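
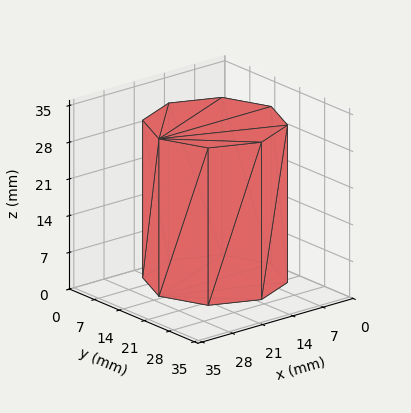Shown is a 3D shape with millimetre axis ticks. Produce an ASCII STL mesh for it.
Reading the render: the shape is a regular 8-sided prism (a cylinder approximated with 8 flat sides), circumscribed radius ≈ 13 mm, height ≈ 30 mm (dimensions read to the nearest mm from the axis ticks). For the STL, each face is triangulated and given an outward normal.

solid part
  facet normal 0.0000 0.0000 -1.0000
    outer loop
      vertex 13.000 26.000 0.000
      vertex 22.192 22.192 0.000
      vertex 26.000 13.000 0.000
    endloop
  endfacet
  facet normal 0.0000 0.0000 -1.0000
    outer loop
      vertex 3.808 22.192 0.000
      vertex 13.000 26.000 0.000
      vertex 26.000 13.000 0.000
    endloop
  endfacet
  facet normal 0.0000 0.0000 -1.0000
    outer loop
      vertex 0.000 13.000 0.000
      vertex 3.808 22.192 0.000
      vertex 26.000 13.000 0.000
    endloop
  endfacet
  facet normal 0.0000 0.0000 -1.0000
    outer loop
      vertex 3.808 3.808 0.000
      vertex 0.000 13.000 0.000
      vertex 26.000 13.000 0.000
    endloop
  endfacet
  facet normal 0.0000 0.0000 -1.0000
    outer loop
      vertex 13.000 0.000 0.000
      vertex 3.808 3.808 0.000
      vertex 26.000 13.000 0.000
    endloop
  endfacet
  facet normal 0.0000 0.0000 -1.0000
    outer loop
      vertex 22.192 3.808 0.000
      vertex 13.000 0.000 0.000
      vertex 26.000 13.000 0.000
    endloop
  endfacet
  facet normal 0.0000 0.0000 1.0000
    outer loop
      vertex 26.000 13.000 30.000
      vertex 22.192 22.192 30.000
      vertex 13.000 26.000 30.000
    endloop
  endfacet
  facet normal 0.0000 0.0000 1.0000
    outer loop
      vertex 26.000 13.000 30.000
      vertex 13.000 26.000 30.000
      vertex 3.808 22.192 30.000
    endloop
  endfacet
  facet normal 0.0000 0.0000 1.0000
    outer loop
      vertex 26.000 13.000 30.000
      vertex 3.808 22.192 30.000
      vertex 0.000 13.000 30.000
    endloop
  endfacet
  facet normal 0.0000 0.0000 1.0000
    outer loop
      vertex 26.000 13.000 30.000
      vertex 0.000 13.000 30.000
      vertex 3.808 3.808 30.000
    endloop
  endfacet
  facet normal 0.0000 0.0000 1.0000
    outer loop
      vertex 26.000 13.000 30.000
      vertex 3.808 3.808 30.000
      vertex 13.000 0.000 30.000
    endloop
  endfacet
  facet normal 0.0000 0.0000 1.0000
    outer loop
      vertex 26.000 13.000 30.000
      vertex 13.000 0.000 30.000
      vertex 22.192 3.808 30.000
    endloop
  endfacet
  facet normal 0.9239 0.3827 0.0000
    outer loop
      vertex 26.000 13.000 0.000
      vertex 22.192 22.192 0.000
      vertex 22.192 22.192 30.000
    endloop
  endfacet
  facet normal 0.9239 0.3827 0.0000
    outer loop
      vertex 26.000 13.000 0.000
      vertex 22.192 22.192 30.000
      vertex 26.000 13.000 30.000
    endloop
  endfacet
  facet normal 0.3827 0.9239 0.0000
    outer loop
      vertex 22.192 22.192 0.000
      vertex 13.000 26.000 0.000
      vertex 13.000 26.000 30.000
    endloop
  endfacet
  facet normal 0.3827 0.9239 0.0000
    outer loop
      vertex 22.192 22.192 0.000
      vertex 13.000 26.000 30.000
      vertex 22.192 22.192 30.000
    endloop
  endfacet
  facet normal -0.3827 0.9239 0.0000
    outer loop
      vertex 13.000 26.000 0.000
      vertex 3.808 22.192 0.000
      vertex 3.808 22.192 30.000
    endloop
  endfacet
  facet normal -0.3827 0.9239 0.0000
    outer loop
      vertex 13.000 26.000 0.000
      vertex 3.808 22.192 30.000
      vertex 13.000 26.000 30.000
    endloop
  endfacet
  facet normal -0.9239 0.3827 0.0000
    outer loop
      vertex 3.808 22.192 0.000
      vertex 0.000 13.000 0.000
      vertex 0.000 13.000 30.000
    endloop
  endfacet
  facet normal -0.9239 0.3827 0.0000
    outer loop
      vertex 3.808 22.192 0.000
      vertex 0.000 13.000 30.000
      vertex 3.808 22.192 30.000
    endloop
  endfacet
  facet normal -0.9239 -0.3827 0.0000
    outer loop
      vertex 0.000 13.000 0.000
      vertex 3.808 3.808 0.000
      vertex 3.808 3.808 30.000
    endloop
  endfacet
  facet normal -0.9239 -0.3827 0.0000
    outer loop
      vertex 0.000 13.000 0.000
      vertex 3.808 3.808 30.000
      vertex 0.000 13.000 30.000
    endloop
  endfacet
  facet normal -0.3827 -0.9239 0.0000
    outer loop
      vertex 3.808 3.808 0.000
      vertex 13.000 0.000 0.000
      vertex 13.000 0.000 30.000
    endloop
  endfacet
  facet normal -0.3827 -0.9239 0.0000
    outer loop
      vertex 3.808 3.808 0.000
      vertex 13.000 0.000 30.000
      vertex 3.808 3.808 30.000
    endloop
  endfacet
  facet normal 0.3827 -0.9239 0.0000
    outer loop
      vertex 13.000 0.000 0.000
      vertex 22.192 3.808 0.000
      vertex 22.192 3.808 30.000
    endloop
  endfacet
  facet normal 0.3827 -0.9239 0.0000
    outer loop
      vertex 13.000 0.000 0.000
      vertex 22.192 3.808 30.000
      vertex 13.000 0.000 30.000
    endloop
  endfacet
  facet normal 0.9239 -0.3827 0.0000
    outer loop
      vertex 22.192 3.808 0.000
      vertex 26.000 13.000 0.000
      vertex 26.000 13.000 30.000
    endloop
  endfacet
  facet normal 0.9239 -0.3827 0.0000
    outer loop
      vertex 22.192 3.808 0.000
      vertex 26.000 13.000 30.000
      vertex 22.192 3.808 30.000
    endloop
  endfacet
endsolid part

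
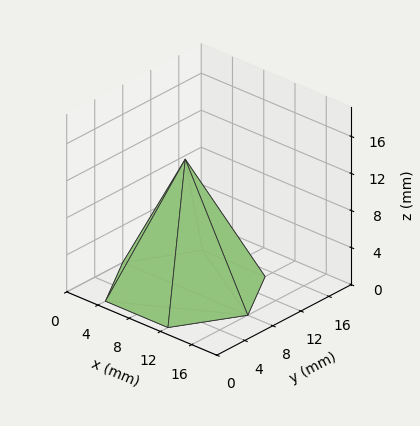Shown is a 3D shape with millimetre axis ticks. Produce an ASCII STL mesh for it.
Reading the render: the shape is a regular 6-sided pyramid, base circumscribed radius ≈ 8 mm, apex at z ≈ 14 mm (dimensions read to the nearest mm from the axis ticks). For the STL, each face is triangulated and given an outward normal.

solid part
  facet normal 0.0000 0.0000 -1.0000
    outer loop
      vertex 4.00 14.93 0.00
      vertex 12.00 14.93 0.00
      vertex 16.00 8.00 0.00
    endloop
  endfacet
  facet normal 0.0000 0.0000 -1.0000
    outer loop
      vertex 0.00 8.00 0.00
      vertex 4.00 14.93 0.00
      vertex 16.00 8.00 0.00
    endloop
  endfacet
  facet normal 0.0000 0.0000 -1.0000
    outer loop
      vertex 4.00 1.07 0.00
      vertex 0.00 8.00 0.00
      vertex 16.00 8.00 0.00
    endloop
  endfacet
  facet normal 0.0000 0.0000 -1.0000
    outer loop
      vertex 12.00 1.07 0.00
      vertex 4.00 1.07 0.00
      vertex 16.00 8.00 0.00
    endloop
  endfacet
  facet normal 0.7762 0.4480 0.4436
    outer loop
      vertex 16.00 8.00 0.00
      vertex 12.00 14.93 0.00
      vertex 8.00 8.00 14.00
    endloop
  endfacet
  facet normal 0.0000 0.8962 0.4436
    outer loop
      vertex 12.00 14.93 0.00
      vertex 4.00 14.93 0.00
      vertex 8.00 8.00 14.00
    endloop
  endfacet
  facet normal -0.7762 0.4480 0.4436
    outer loop
      vertex 4.00 14.93 0.00
      vertex 0.00 8.00 0.00
      vertex 8.00 8.00 14.00
    endloop
  endfacet
  facet normal -0.7762 -0.4480 0.4436
    outer loop
      vertex 0.00 8.00 0.00
      vertex 4.00 1.07 0.00
      vertex 8.00 8.00 14.00
    endloop
  endfacet
  facet normal 0.0000 -0.8962 0.4436
    outer loop
      vertex 4.00 1.07 0.00
      vertex 12.00 1.07 0.00
      vertex 8.00 8.00 14.00
    endloop
  endfacet
  facet normal 0.7762 -0.4480 0.4436
    outer loop
      vertex 12.00 1.07 0.00
      vertex 16.00 8.00 0.00
      vertex 8.00 8.00 14.00
    endloop
  endfacet
endsolid part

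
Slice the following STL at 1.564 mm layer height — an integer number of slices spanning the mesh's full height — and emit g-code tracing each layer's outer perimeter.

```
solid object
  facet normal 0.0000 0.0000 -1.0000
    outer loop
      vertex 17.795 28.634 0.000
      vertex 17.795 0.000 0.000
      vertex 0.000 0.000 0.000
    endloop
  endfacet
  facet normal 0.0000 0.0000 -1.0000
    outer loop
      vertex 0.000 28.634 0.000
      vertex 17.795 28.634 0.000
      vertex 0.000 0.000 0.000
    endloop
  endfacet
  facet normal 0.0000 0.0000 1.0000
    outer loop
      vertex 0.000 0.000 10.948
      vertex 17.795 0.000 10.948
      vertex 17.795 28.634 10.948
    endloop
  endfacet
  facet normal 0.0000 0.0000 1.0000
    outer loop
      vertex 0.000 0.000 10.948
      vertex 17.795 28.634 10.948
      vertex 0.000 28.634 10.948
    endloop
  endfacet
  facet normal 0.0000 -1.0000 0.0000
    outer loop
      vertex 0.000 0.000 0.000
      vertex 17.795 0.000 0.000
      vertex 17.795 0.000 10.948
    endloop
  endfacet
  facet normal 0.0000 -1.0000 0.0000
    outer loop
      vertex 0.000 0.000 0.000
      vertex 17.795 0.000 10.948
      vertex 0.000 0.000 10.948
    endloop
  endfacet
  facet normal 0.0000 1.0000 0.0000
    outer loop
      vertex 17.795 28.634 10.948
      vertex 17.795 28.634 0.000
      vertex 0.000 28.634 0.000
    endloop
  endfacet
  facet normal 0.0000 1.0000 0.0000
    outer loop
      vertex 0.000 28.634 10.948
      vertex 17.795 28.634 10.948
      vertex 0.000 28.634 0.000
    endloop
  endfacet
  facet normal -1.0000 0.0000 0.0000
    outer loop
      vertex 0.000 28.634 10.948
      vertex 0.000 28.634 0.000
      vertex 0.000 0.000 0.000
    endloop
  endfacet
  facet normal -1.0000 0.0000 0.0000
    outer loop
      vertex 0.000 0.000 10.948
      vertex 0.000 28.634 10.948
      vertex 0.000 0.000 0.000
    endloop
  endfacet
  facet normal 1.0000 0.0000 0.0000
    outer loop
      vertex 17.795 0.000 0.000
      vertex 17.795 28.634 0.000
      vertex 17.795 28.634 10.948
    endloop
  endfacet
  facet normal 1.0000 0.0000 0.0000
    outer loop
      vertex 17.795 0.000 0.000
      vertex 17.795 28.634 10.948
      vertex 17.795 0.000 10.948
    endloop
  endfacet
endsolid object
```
; perimeter-only toolpath
G21 ; units = mm
G90 ; absolute positioning
G28 ; home
; layer 1
G0 Z1.564
G0 X0.000 Y0.000
G1 X17.795 Y0.000
G1 X17.795 Y28.634
G1 X0.000 Y28.634
G1 X0.000 Y0.000
; layer 2
G0 Z3.128
G0 X0.000 Y0.000
G1 X17.795 Y0.000
G1 X17.795 Y28.634
G1 X0.000 Y28.634
G1 X0.000 Y0.000
; layer 3
G0 Z4.692
G0 X0.000 Y0.000
G1 X17.795 Y0.000
G1 X17.795 Y28.634
G1 X0.000 Y28.634
G1 X0.000 Y0.000
; layer 4
G0 Z6.256
G0 X0.000 Y0.000
G1 X17.795 Y0.000
G1 X17.795 Y28.634
G1 X0.000 Y28.634
G1 X0.000 Y0.000
; layer 5
G0 Z7.820
G0 X0.000 Y0.000
G1 X17.795 Y0.000
G1 X17.795 Y28.634
G1 X0.000 Y28.634
G1 X0.000 Y0.000
; layer 6
G0 Z9.384
G0 X0.000 Y0.000
G1 X17.795 Y0.000
G1 X17.795 Y28.634
G1 X0.000 Y28.634
G1 X0.000 Y0.000
; layer 7
G0 Z10.948
G0 X0.000 Y0.000
G1 X17.795 Y0.000
G1 X17.795 Y28.634
G1 X0.000 Y28.634
G1 X0.000 Y0.000
M2 ; end

The solid is a rectangular box, roughly 17.8 × 28.6 mm footprint and 10.9 mm tall. Slicing at Δz = 1.564 mm — 7 equal slices spanning the solid's height, so layer i sits at z = i·h/7 — gives 7 non-empty perimeters. Each is a 4-segment closed polygon; G0 lifts to the layer z and rapids to the start vertex, then G1 traces the edges.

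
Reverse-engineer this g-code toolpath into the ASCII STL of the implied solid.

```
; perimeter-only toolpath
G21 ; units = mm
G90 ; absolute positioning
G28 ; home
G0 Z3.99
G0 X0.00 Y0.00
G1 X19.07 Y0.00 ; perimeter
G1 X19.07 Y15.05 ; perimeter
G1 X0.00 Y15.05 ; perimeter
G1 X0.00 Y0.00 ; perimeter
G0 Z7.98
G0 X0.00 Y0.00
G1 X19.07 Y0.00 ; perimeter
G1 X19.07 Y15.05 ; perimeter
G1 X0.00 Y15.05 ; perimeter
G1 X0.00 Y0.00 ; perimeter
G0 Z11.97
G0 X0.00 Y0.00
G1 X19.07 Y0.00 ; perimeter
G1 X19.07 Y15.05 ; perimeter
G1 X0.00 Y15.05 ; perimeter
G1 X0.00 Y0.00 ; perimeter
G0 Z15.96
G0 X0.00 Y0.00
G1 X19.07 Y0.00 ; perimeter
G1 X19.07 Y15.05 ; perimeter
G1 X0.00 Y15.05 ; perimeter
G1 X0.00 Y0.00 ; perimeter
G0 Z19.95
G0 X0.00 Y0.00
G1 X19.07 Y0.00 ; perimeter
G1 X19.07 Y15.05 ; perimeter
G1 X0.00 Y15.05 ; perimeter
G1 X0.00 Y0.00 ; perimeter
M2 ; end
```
solid part
  facet normal 0.0000 0.0000 -1.0000
    outer loop
      vertex 19.07 15.05 0.00
      vertex 19.07 0.00 0.00
      vertex 0.00 0.00 0.00
    endloop
  endfacet
  facet normal 0.0000 0.0000 -1.0000
    outer loop
      vertex 0.00 15.05 0.00
      vertex 19.07 15.05 0.00
      vertex 0.00 0.00 0.00
    endloop
  endfacet
  facet normal 0.0000 0.0000 1.0000
    outer loop
      vertex 0.00 0.00 19.95
      vertex 19.07 0.00 19.95
      vertex 19.07 15.05 19.95
    endloop
  endfacet
  facet normal 0.0000 0.0000 1.0000
    outer loop
      vertex 0.00 0.00 19.95
      vertex 19.07 15.05 19.95
      vertex 0.00 15.05 19.95
    endloop
  endfacet
  facet normal 0.0000 -1.0000 0.0000
    outer loop
      vertex 0.00 0.00 0.00
      vertex 19.07 0.00 0.00
      vertex 19.07 0.00 19.95
    endloop
  endfacet
  facet normal 0.0000 -1.0000 0.0000
    outer loop
      vertex 0.00 0.00 0.00
      vertex 19.07 0.00 19.95
      vertex 0.00 0.00 19.95
    endloop
  endfacet
  facet normal 0.0000 1.0000 0.0000
    outer loop
      vertex 19.07 15.05 19.95
      vertex 19.07 15.05 0.00
      vertex 0.00 15.05 0.00
    endloop
  endfacet
  facet normal 0.0000 1.0000 0.0000
    outer loop
      vertex 0.00 15.05 19.95
      vertex 19.07 15.05 19.95
      vertex 0.00 15.05 0.00
    endloop
  endfacet
  facet normal -1.0000 0.0000 0.0000
    outer loop
      vertex 0.00 15.05 19.95
      vertex 0.00 15.05 0.00
      vertex 0.00 0.00 0.00
    endloop
  endfacet
  facet normal -1.0000 0.0000 0.0000
    outer loop
      vertex 0.00 0.00 19.95
      vertex 0.00 15.05 19.95
      vertex 0.00 0.00 0.00
    endloop
  endfacet
  facet normal 1.0000 0.0000 0.0000
    outer loop
      vertex 19.07 0.00 0.00
      vertex 19.07 15.05 0.00
      vertex 19.07 15.05 19.95
    endloop
  endfacet
  facet normal 1.0000 0.0000 0.0000
    outer loop
      vertex 19.07 0.00 0.00
      vertex 19.07 15.05 19.95
      vertex 19.07 0.00 19.95
    endloop
  endfacet
endsolid part

The G0 Z moves step by Δz≈3.99 mm. Every layer's G1 loop is the same polygon, so the solid is a straight extrusion of it from z=0 to z≈19.9. Closing with flat bottom and top caps and triangulating gives 12 facets — a rectangular box, roughly 19.1 × 15.1 mm footprint and 19.9 mm tall.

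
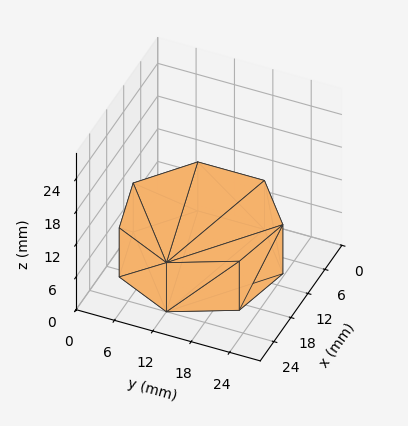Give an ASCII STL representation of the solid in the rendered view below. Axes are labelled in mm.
Reading the render: the shape is a regular 7-sided prism (a cylinder approximated with 7 flat sides), circumscribed radius ≈ 12 mm, height ≈ 9 mm (dimensions read to the nearest mm from the axis ticks). For the STL, each face is triangulated and given an outward normal.

solid part
  facet normal 0.0000 0.0000 -1.0000
    outer loop
      vertex 9.33 23.70 0.00
      vertex 19.48 21.38 0.00
      vertex 24.00 12.00 0.00
    endloop
  endfacet
  facet normal 0.0000 0.0000 -1.0000
    outer loop
      vertex 1.19 17.21 0.00
      vertex 9.33 23.70 0.00
      vertex 24.00 12.00 0.00
    endloop
  endfacet
  facet normal 0.0000 0.0000 -1.0000
    outer loop
      vertex 1.19 6.79 0.00
      vertex 1.19 17.21 0.00
      vertex 24.00 12.00 0.00
    endloop
  endfacet
  facet normal 0.0000 0.0000 -1.0000
    outer loop
      vertex 9.33 0.30 0.00
      vertex 1.19 6.79 0.00
      vertex 24.00 12.00 0.00
    endloop
  endfacet
  facet normal 0.0000 0.0000 -1.0000
    outer loop
      vertex 19.48 2.62 0.00
      vertex 9.33 0.30 0.00
      vertex 24.00 12.00 0.00
    endloop
  endfacet
  facet normal 0.0000 0.0000 1.0000
    outer loop
      vertex 24.00 12.00 9.00
      vertex 19.48 21.38 9.00
      vertex 9.33 23.70 9.00
    endloop
  endfacet
  facet normal 0.0000 0.0000 1.0000
    outer loop
      vertex 24.00 12.00 9.00
      vertex 9.33 23.70 9.00
      vertex 1.19 17.21 9.00
    endloop
  endfacet
  facet normal 0.0000 0.0000 1.0000
    outer loop
      vertex 24.00 12.00 9.00
      vertex 1.19 17.21 9.00
      vertex 1.19 6.79 9.00
    endloop
  endfacet
  facet normal 0.0000 0.0000 1.0000
    outer loop
      vertex 24.00 12.00 9.00
      vertex 1.19 6.79 9.00
      vertex 9.33 0.30 9.00
    endloop
  endfacet
  facet normal 0.0000 0.0000 1.0000
    outer loop
      vertex 24.00 12.00 9.00
      vertex 9.33 0.30 9.00
      vertex 19.48 2.62 9.00
    endloop
  endfacet
  facet normal 0.9009 0.4341 0.0000
    outer loop
      vertex 24.00 12.00 0.00
      vertex 19.48 21.38 0.00
      vertex 19.48 21.38 9.00
    endloop
  endfacet
  facet normal 0.9009 0.4341 0.0000
    outer loop
      vertex 24.00 12.00 0.00
      vertex 19.48 21.38 9.00
      vertex 24.00 12.00 9.00
    endloop
  endfacet
  facet normal 0.2228 0.9749 0.0000
    outer loop
      vertex 19.48 21.38 0.00
      vertex 9.33 23.70 0.00
      vertex 9.33 23.70 9.00
    endloop
  endfacet
  facet normal 0.2228 0.9749 0.0000
    outer loop
      vertex 19.48 21.38 0.00
      vertex 9.33 23.70 9.00
      vertex 19.48 21.38 9.00
    endloop
  endfacet
  facet normal -0.6234 0.7819 0.0000
    outer loop
      vertex 9.33 23.70 0.00
      vertex 1.19 17.21 0.00
      vertex 1.19 17.21 9.00
    endloop
  endfacet
  facet normal -0.6234 0.7819 0.0000
    outer loop
      vertex 9.33 23.70 0.00
      vertex 1.19 17.21 9.00
      vertex 9.33 23.70 9.00
    endloop
  endfacet
  facet normal -1.0000 0.0000 0.0000
    outer loop
      vertex 1.19 17.21 0.00
      vertex 1.19 6.79 0.00
      vertex 1.19 6.79 9.00
    endloop
  endfacet
  facet normal -1.0000 0.0000 0.0000
    outer loop
      vertex 1.19 17.21 0.00
      vertex 1.19 6.79 9.00
      vertex 1.19 17.21 9.00
    endloop
  endfacet
  facet normal -0.6234 -0.7819 0.0000
    outer loop
      vertex 1.19 6.79 0.00
      vertex 9.33 0.30 0.00
      vertex 9.33 0.30 9.00
    endloop
  endfacet
  facet normal -0.6234 -0.7819 0.0000
    outer loop
      vertex 1.19 6.79 0.00
      vertex 9.33 0.30 9.00
      vertex 1.19 6.79 9.00
    endloop
  endfacet
  facet normal 0.2228 -0.9749 0.0000
    outer loop
      vertex 9.33 0.30 0.00
      vertex 19.48 2.62 0.00
      vertex 19.48 2.62 9.00
    endloop
  endfacet
  facet normal 0.2228 -0.9749 0.0000
    outer loop
      vertex 9.33 0.30 0.00
      vertex 19.48 2.62 9.00
      vertex 9.33 0.30 9.00
    endloop
  endfacet
  facet normal 0.9009 -0.4341 0.0000
    outer loop
      vertex 19.48 2.62 0.00
      vertex 24.00 12.00 0.00
      vertex 24.00 12.00 9.00
    endloop
  endfacet
  facet normal 0.9009 -0.4341 0.0000
    outer loop
      vertex 19.48 2.62 0.00
      vertex 24.00 12.00 9.00
      vertex 19.48 2.62 9.00
    endloop
  endfacet
endsolid part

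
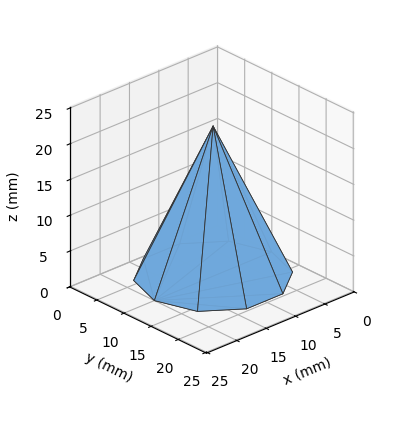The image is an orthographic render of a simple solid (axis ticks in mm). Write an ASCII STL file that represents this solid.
Reading the render: the shape is a regular 10-sided pyramid, base circumscribed radius ≈ 10 mm, apex at z ≈ 21 mm (dimensions read to the nearest mm from the axis ticks). For the STL, each face is triangulated and given an outward normal.

solid part
  facet normal 0.0000 0.0000 -1.0000
    outer loop
      vertex 13.090 19.511 0.000
      vertex 18.090 15.878 0.000
      vertex 20.000 10.000 0.000
    endloop
  endfacet
  facet normal 0.0000 0.0000 -1.0000
    outer loop
      vertex 6.910 19.511 0.000
      vertex 13.090 19.511 0.000
      vertex 20.000 10.000 0.000
    endloop
  endfacet
  facet normal 0.0000 0.0000 -1.0000
    outer loop
      vertex 1.910 15.878 0.000
      vertex 6.910 19.511 0.000
      vertex 20.000 10.000 0.000
    endloop
  endfacet
  facet normal 0.0000 0.0000 -1.0000
    outer loop
      vertex 0.000 10.000 0.000
      vertex 1.910 15.878 0.000
      vertex 20.000 10.000 0.000
    endloop
  endfacet
  facet normal 0.0000 0.0000 -1.0000
    outer loop
      vertex 1.910 4.122 0.000
      vertex 0.000 10.000 0.000
      vertex 20.000 10.000 0.000
    endloop
  endfacet
  facet normal 0.0000 0.0000 -1.0000
    outer loop
      vertex 6.910 0.489 0.000
      vertex 1.910 4.122 0.000
      vertex 20.000 10.000 0.000
    endloop
  endfacet
  facet normal 0.0000 0.0000 -1.0000
    outer loop
      vertex 13.090 0.489 0.000
      vertex 6.910 0.489 0.000
      vertex 20.000 10.000 0.000
    endloop
  endfacet
  facet normal 0.0000 0.0000 -1.0000
    outer loop
      vertex 18.090 4.122 0.000
      vertex 13.090 0.489 0.000
      vertex 20.000 10.000 0.000
    endloop
  endfacet
  facet normal 0.8663 0.2815 0.4125
    outer loop
      vertex 20.000 10.000 0.000
      vertex 18.090 15.878 0.000
      vertex 10.000 10.000 21.000
    endloop
  endfacet
  facet normal 0.5355 0.7369 0.4126
    outer loop
      vertex 18.090 15.878 0.000
      vertex 13.090 19.511 0.000
      vertex 10.000 10.000 21.000
    endloop
  endfacet
  facet normal 0.0000 0.9109 0.4126
    outer loop
      vertex 13.090 19.511 0.000
      vertex 6.910 19.511 0.000
      vertex 10.000 10.000 21.000
    endloop
  endfacet
  facet normal -0.5355 0.7369 0.4126
    outer loop
      vertex 6.910 19.511 0.000
      vertex 1.910 15.878 0.000
      vertex 10.000 10.000 21.000
    endloop
  endfacet
  facet normal -0.8663 0.2815 0.4125
    outer loop
      vertex 1.910 15.878 0.000
      vertex 0.000 10.000 0.000
      vertex 10.000 10.000 21.000
    endloop
  endfacet
  facet normal -0.8663 -0.2815 0.4125
    outer loop
      vertex 0.000 10.000 0.000
      vertex 1.910 4.122 0.000
      vertex 10.000 10.000 21.000
    endloop
  endfacet
  facet normal -0.5355 -0.7369 0.4126
    outer loop
      vertex 1.910 4.122 0.000
      vertex 6.910 0.489 0.000
      vertex 10.000 10.000 21.000
    endloop
  endfacet
  facet normal 0.0000 -0.9109 0.4126
    outer loop
      vertex 6.910 0.489 0.000
      vertex 13.090 0.489 0.000
      vertex 10.000 10.000 21.000
    endloop
  endfacet
  facet normal 0.5355 -0.7369 0.4126
    outer loop
      vertex 13.090 0.489 0.000
      vertex 18.090 4.122 0.000
      vertex 10.000 10.000 21.000
    endloop
  endfacet
  facet normal 0.8663 -0.2815 0.4125
    outer loop
      vertex 18.090 4.122 0.000
      vertex 20.000 10.000 0.000
      vertex 10.000 10.000 21.000
    endloop
  endfacet
endsolid part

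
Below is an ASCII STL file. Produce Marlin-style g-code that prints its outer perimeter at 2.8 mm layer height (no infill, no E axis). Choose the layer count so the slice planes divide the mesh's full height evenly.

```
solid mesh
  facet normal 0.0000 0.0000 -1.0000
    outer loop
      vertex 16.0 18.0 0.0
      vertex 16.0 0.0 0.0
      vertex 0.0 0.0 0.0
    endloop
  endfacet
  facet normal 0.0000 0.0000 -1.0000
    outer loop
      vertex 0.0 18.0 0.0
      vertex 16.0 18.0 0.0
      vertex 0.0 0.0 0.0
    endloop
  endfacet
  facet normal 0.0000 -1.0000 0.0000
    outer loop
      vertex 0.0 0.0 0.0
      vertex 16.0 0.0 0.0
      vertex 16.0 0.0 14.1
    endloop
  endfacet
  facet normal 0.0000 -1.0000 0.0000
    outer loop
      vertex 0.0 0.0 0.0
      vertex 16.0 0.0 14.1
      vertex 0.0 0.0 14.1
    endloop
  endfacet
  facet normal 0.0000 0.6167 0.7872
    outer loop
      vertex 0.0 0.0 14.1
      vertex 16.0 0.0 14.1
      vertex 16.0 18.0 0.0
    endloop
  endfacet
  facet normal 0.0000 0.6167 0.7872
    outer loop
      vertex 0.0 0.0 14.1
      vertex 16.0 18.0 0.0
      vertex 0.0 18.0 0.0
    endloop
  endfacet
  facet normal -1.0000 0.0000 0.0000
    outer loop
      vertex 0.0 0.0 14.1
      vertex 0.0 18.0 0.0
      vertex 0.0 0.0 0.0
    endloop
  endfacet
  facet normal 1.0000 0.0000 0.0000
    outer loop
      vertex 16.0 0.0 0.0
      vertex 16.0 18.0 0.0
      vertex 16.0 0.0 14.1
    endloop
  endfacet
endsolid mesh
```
; perimeter-only toolpath
G21 ; units = mm
G90 ; absolute positioning
G28 ; home
; layer 1
G0 Z2.8
G0 X0.0 Y0.0
G1 X16.0 Y0.0
G1 X16.0 Y14.4
G1 X0.0 Y14.4
G1 X0.0 Y0.0
; layer 2
G0 Z5.6
G0 X0.0 Y0.0
G1 X16.0 Y0.0
G1 X16.0 Y10.8
G1 X0.0 Y10.8
G1 X0.0 Y0.0
; layer 3
G0 Z8.5
G0 X0.0 Y0.0
G1 X16.0 Y0.0
G1 X16.0 Y7.2
G1 X0.0 Y7.2
G1 X0.0 Y0.0
; layer 4
G0 Z11.3
G0 X0.0 Y0.0
G1 X16.0 Y0.0
G1 X16.0 Y3.6
G1 X0.0 Y3.6
G1 X0.0 Y0.0
M2 ; end

The solid is a wedge (ramp): 16 × 18 mm base, rising to 14.1 mm along the y=0 edge and sloping linearly to z=0 at y=18. Slicing at Δz = 2.8 mm — 5 equal slices spanning the solid's height, so layer i sits at z = i·h/5 — gives 4 non-empty perimeters. Each is a 4-segment closed polygon; G0 lifts to the layer z and rapids to the start vertex, then G1 traces the edges. The cross-section shrinks linearly with z (the slice at the apex is degenerate and omitted).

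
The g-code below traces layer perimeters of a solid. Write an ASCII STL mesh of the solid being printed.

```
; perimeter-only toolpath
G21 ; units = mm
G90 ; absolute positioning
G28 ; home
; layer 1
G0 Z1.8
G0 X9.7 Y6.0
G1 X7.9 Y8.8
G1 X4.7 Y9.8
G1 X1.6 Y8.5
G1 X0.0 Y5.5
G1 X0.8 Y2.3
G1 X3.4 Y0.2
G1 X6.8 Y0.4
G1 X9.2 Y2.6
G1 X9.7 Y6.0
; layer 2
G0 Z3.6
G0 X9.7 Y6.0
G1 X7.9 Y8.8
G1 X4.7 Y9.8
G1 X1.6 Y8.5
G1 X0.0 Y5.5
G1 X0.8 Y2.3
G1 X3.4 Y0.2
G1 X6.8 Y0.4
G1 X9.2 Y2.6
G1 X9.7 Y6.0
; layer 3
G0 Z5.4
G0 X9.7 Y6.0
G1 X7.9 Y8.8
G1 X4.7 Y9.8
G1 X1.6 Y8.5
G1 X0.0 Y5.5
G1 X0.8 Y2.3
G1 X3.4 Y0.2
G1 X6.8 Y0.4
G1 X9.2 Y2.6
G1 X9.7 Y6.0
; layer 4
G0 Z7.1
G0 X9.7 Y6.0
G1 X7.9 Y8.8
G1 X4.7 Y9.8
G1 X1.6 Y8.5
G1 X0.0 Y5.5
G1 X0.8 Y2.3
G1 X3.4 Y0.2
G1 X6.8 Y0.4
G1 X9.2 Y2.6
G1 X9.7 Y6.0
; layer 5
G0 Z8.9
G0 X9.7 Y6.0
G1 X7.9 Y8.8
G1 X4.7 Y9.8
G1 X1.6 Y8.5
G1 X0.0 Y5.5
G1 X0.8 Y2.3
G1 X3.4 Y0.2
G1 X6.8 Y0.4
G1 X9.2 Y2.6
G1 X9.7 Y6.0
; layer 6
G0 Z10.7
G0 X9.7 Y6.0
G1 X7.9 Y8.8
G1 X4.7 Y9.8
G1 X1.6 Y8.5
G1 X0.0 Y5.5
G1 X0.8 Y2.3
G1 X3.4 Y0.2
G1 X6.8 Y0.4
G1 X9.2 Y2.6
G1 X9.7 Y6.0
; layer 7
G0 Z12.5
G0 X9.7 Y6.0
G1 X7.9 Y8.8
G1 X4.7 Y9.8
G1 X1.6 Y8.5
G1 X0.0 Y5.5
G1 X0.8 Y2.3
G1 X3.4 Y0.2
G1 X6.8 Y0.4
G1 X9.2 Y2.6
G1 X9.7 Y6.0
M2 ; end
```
solid part
  facet normal 0.0000 0.0000 -1.0000
    outer loop
      vertex 4.7 9.8 0.0
      vertex 7.9 8.8 0.0
      vertex 9.7 6.0 0.0
    endloop
  endfacet
  facet normal 0.0000 0.0000 -1.0000
    outer loop
      vertex 1.6 8.5 0.0
      vertex 4.7 9.8 0.0
      vertex 9.7 6.0 0.0
    endloop
  endfacet
  facet normal 0.0000 0.0000 -1.0000
    outer loop
      vertex 0.0 5.5 0.0
      vertex 1.6 8.5 0.0
      vertex 9.7 6.0 0.0
    endloop
  endfacet
  facet normal 0.0000 0.0000 -1.0000
    outer loop
      vertex 0.8 2.3 0.0
      vertex 0.0 5.5 0.0
      vertex 9.7 6.0 0.0
    endloop
  endfacet
  facet normal 0.0000 0.0000 -1.0000
    outer loop
      vertex 3.4 0.2 0.0
      vertex 0.8 2.3 0.0
      vertex 9.7 6.0 0.0
    endloop
  endfacet
  facet normal 0.0000 0.0000 -1.0000
    outer loop
      vertex 6.8 0.4 0.0
      vertex 3.4 0.2 0.0
      vertex 9.7 6.0 0.0
    endloop
  endfacet
  facet normal 0.0000 0.0000 -1.0000
    outer loop
      vertex 9.2 2.6 0.0
      vertex 6.8 0.4 0.0
      vertex 9.7 6.0 0.0
    endloop
  endfacet
  facet normal 0.0000 0.0000 1.0000
    outer loop
      vertex 9.7 6.0 12.5
      vertex 7.9 8.8 12.5
      vertex 4.7 9.8 12.5
    endloop
  endfacet
  facet normal 0.0000 0.0000 1.0000
    outer loop
      vertex 9.7 6.0 12.5
      vertex 4.7 9.8 12.5
      vertex 1.6 8.5 12.5
    endloop
  endfacet
  facet normal 0.0000 0.0000 1.0000
    outer loop
      vertex 9.7 6.0 12.5
      vertex 1.6 8.5 12.5
      vertex 0.0 5.5 12.5
    endloop
  endfacet
  facet normal 0.0000 0.0000 1.0000
    outer loop
      vertex 9.7 6.0 12.5
      vertex 0.0 5.5 12.5
      vertex 0.8 2.3 12.5
    endloop
  endfacet
  facet normal 0.0000 0.0000 1.0000
    outer loop
      vertex 9.7 6.0 12.5
      vertex 0.8 2.3 12.5
      vertex 3.4 0.2 12.5
    endloop
  endfacet
  facet normal 0.0000 0.0000 1.0000
    outer loop
      vertex 9.7 6.0 12.5
      vertex 3.4 0.2 12.5
      vertex 6.8 0.4 12.5
    endloop
  endfacet
  facet normal 0.0000 0.0000 1.0000
    outer loop
      vertex 9.7 6.0 12.5
      vertex 6.8 0.4 12.5
      vertex 9.2 2.6 12.5
    endloop
  endfacet
  facet normal 0.8412 0.5408 0.0000
    outer loop
      vertex 9.7 6.0 0.0
      vertex 7.9 8.8 0.0
      vertex 7.9 8.8 12.5
    endloop
  endfacet
  facet normal 0.8412 0.5408 0.0000
    outer loop
      vertex 9.7 6.0 0.0
      vertex 7.9 8.8 12.5
      vertex 9.7 6.0 12.5
    endloop
  endfacet
  facet normal 0.2983 0.9545 0.0000
    outer loop
      vertex 7.9 8.8 0.0
      vertex 4.7 9.8 0.0
      vertex 4.7 9.8 12.5
    endloop
  endfacet
  facet normal 0.2983 0.9545 0.0000
    outer loop
      vertex 7.9 8.8 0.0
      vertex 4.7 9.8 12.5
      vertex 7.9 8.8 12.5
    endloop
  endfacet
  facet normal -0.3867 0.9222 0.0000
    outer loop
      vertex 4.7 9.8 0.0
      vertex 1.6 8.5 0.0
      vertex 1.6 8.5 12.5
    endloop
  endfacet
  facet normal -0.3867 0.9222 0.0000
    outer loop
      vertex 4.7 9.8 0.0
      vertex 1.6 8.5 12.5
      vertex 4.7 9.8 12.5
    endloop
  endfacet
  facet normal -0.8824 0.4706 0.0000
    outer loop
      vertex 1.6 8.5 0.0
      vertex 0.0 5.5 0.0
      vertex 0.0 5.5 12.5
    endloop
  endfacet
  facet normal -0.8824 0.4706 0.0000
    outer loop
      vertex 1.6 8.5 0.0
      vertex 0.0 5.5 12.5
      vertex 1.6 8.5 12.5
    endloop
  endfacet
  facet normal -0.9701 -0.2425 0.0000
    outer loop
      vertex 0.0 5.5 0.0
      vertex 0.8 2.3 0.0
      vertex 0.8 2.3 12.5
    endloop
  endfacet
  facet normal -0.9701 -0.2425 0.0000
    outer loop
      vertex 0.0 5.5 0.0
      vertex 0.8 2.3 12.5
      vertex 0.0 5.5 12.5
    endloop
  endfacet
  facet normal -0.6283 -0.7779 0.0000
    outer loop
      vertex 0.8 2.3 0.0
      vertex 3.4 0.2 0.0
      vertex 3.4 0.2 12.5
    endloop
  endfacet
  facet normal -0.6283 -0.7779 0.0000
    outer loop
      vertex 0.8 2.3 0.0
      vertex 3.4 0.2 12.5
      vertex 0.8 2.3 12.5
    endloop
  endfacet
  facet normal 0.0587 -0.9983 0.0000
    outer loop
      vertex 3.4 0.2 0.0
      vertex 6.8 0.4 0.0
      vertex 6.8 0.4 12.5
    endloop
  endfacet
  facet normal 0.0587 -0.9983 0.0000
    outer loop
      vertex 3.4 0.2 0.0
      vertex 6.8 0.4 12.5
      vertex 3.4 0.2 12.5
    endloop
  endfacet
  facet normal 0.6757 -0.7372 0.0000
    outer loop
      vertex 6.8 0.4 0.0
      vertex 9.2 2.6 0.0
      vertex 9.2 2.6 12.5
    endloop
  endfacet
  facet normal 0.6757 -0.7372 0.0000
    outer loop
      vertex 6.8 0.4 0.0
      vertex 9.2 2.6 12.5
      vertex 6.8 0.4 12.5
    endloop
  endfacet
  facet normal 0.9894 -0.1455 0.0000
    outer loop
      vertex 9.2 2.6 0.0
      vertex 9.7 6.0 0.0
      vertex 9.7 6.0 12.5
    endloop
  endfacet
  facet normal 0.9894 -0.1455 0.0000
    outer loop
      vertex 9.2 2.6 0.0
      vertex 9.7 6.0 12.5
      vertex 9.2 2.6 12.5
    endloop
  endfacet
endsolid part

The G0 Z moves step by Δz≈1.8 mm. Every layer's G1 loop is the same polygon, so the solid is a straight extrusion of it from z=0 to z≈12.5. Closing with flat bottom and top caps and triangulating gives 32 facets — a regular 9-sided prism (a cylinder approximated with 9 flat sides), circumscribed radius ≈ 4.9 mm, height ≈ 12.5 mm.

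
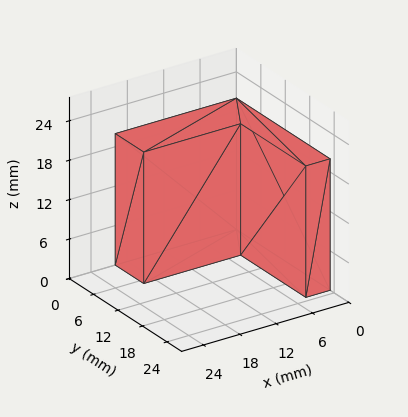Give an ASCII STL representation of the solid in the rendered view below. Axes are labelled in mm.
Reading the render: the shape is an L-shaped prism: outer 20 × 23 mm, arm thicknesses ≈ 7 mm (horizontal) and 4 mm (vertical), extruded 20 mm in z (dimensions read to the nearest mm from the axis ticks). For the STL, each face is triangulated and given an outward normal.

solid part
  facet normal 0.0000 0.0000 -1.0000
    outer loop
      vertex 20.00 7.00 0.00
      vertex 20.00 0.00 0.00
      vertex 0.00 0.00 0.00
    endloop
  endfacet
  facet normal 0.0000 0.0000 -1.0000
    outer loop
      vertex 4.00 7.00 0.00
      vertex 20.00 7.00 0.00
      vertex 0.00 0.00 0.00
    endloop
  endfacet
  facet normal 0.0000 0.0000 -1.0000
    outer loop
      vertex 4.00 23.00 0.00
      vertex 4.00 7.00 0.00
      vertex 0.00 0.00 0.00
    endloop
  endfacet
  facet normal 0.0000 0.0000 -1.0000
    outer loop
      vertex 0.00 23.00 0.00
      vertex 4.00 23.00 0.00
      vertex 0.00 0.00 0.00
    endloop
  endfacet
  facet normal 0.0000 0.0000 1.0000
    outer loop
      vertex 0.00 0.00 20.00
      vertex 20.00 0.00 20.00
      vertex 20.00 7.00 20.00
    endloop
  endfacet
  facet normal 0.0000 0.0000 1.0000
    outer loop
      vertex 0.00 0.00 20.00
      vertex 20.00 7.00 20.00
      vertex 4.00 7.00 20.00
    endloop
  endfacet
  facet normal 0.0000 0.0000 1.0000
    outer loop
      vertex 0.00 0.00 20.00
      vertex 4.00 7.00 20.00
      vertex 4.00 23.00 20.00
    endloop
  endfacet
  facet normal 0.0000 0.0000 1.0000
    outer loop
      vertex 0.00 0.00 20.00
      vertex 4.00 23.00 20.00
      vertex 0.00 23.00 20.00
    endloop
  endfacet
  facet normal 0.0000 -1.0000 0.0000
    outer loop
      vertex 0.00 0.00 0.00
      vertex 20.00 0.00 0.00
      vertex 20.00 0.00 20.00
    endloop
  endfacet
  facet normal 0.0000 -1.0000 0.0000
    outer loop
      vertex 0.00 0.00 0.00
      vertex 20.00 0.00 20.00
      vertex 0.00 0.00 20.00
    endloop
  endfacet
  facet normal 1.0000 0.0000 0.0000
    outer loop
      vertex 20.00 0.00 0.00
      vertex 20.00 7.00 0.00
      vertex 20.00 7.00 20.00
    endloop
  endfacet
  facet normal 1.0000 0.0000 0.0000
    outer loop
      vertex 20.00 0.00 0.00
      vertex 20.00 7.00 20.00
      vertex 20.00 0.00 20.00
    endloop
  endfacet
  facet normal 0.0000 1.0000 0.0000
    outer loop
      vertex 20.00 7.00 0.00
      vertex 4.00 7.00 0.00
      vertex 4.00 7.00 20.00
    endloop
  endfacet
  facet normal 0.0000 1.0000 0.0000
    outer loop
      vertex 20.00 7.00 0.00
      vertex 4.00 7.00 20.00
      vertex 20.00 7.00 20.00
    endloop
  endfacet
  facet normal 1.0000 0.0000 0.0000
    outer loop
      vertex 4.00 7.00 0.00
      vertex 4.00 23.00 0.00
      vertex 4.00 23.00 20.00
    endloop
  endfacet
  facet normal 1.0000 0.0000 0.0000
    outer loop
      vertex 4.00 7.00 0.00
      vertex 4.00 23.00 20.00
      vertex 4.00 7.00 20.00
    endloop
  endfacet
  facet normal 0.0000 1.0000 0.0000
    outer loop
      vertex 4.00 23.00 0.00
      vertex 0.00 23.00 0.00
      vertex 0.00 23.00 20.00
    endloop
  endfacet
  facet normal 0.0000 1.0000 0.0000
    outer loop
      vertex 4.00 23.00 0.00
      vertex 0.00 23.00 20.00
      vertex 4.00 23.00 20.00
    endloop
  endfacet
  facet normal -1.0000 0.0000 0.0000
    outer loop
      vertex 0.00 23.00 0.00
      vertex 0.00 0.00 0.00
      vertex 0.00 0.00 20.00
    endloop
  endfacet
  facet normal -1.0000 0.0000 0.0000
    outer loop
      vertex 0.00 23.00 0.00
      vertex 0.00 0.00 20.00
      vertex 0.00 23.00 20.00
    endloop
  endfacet
endsolid part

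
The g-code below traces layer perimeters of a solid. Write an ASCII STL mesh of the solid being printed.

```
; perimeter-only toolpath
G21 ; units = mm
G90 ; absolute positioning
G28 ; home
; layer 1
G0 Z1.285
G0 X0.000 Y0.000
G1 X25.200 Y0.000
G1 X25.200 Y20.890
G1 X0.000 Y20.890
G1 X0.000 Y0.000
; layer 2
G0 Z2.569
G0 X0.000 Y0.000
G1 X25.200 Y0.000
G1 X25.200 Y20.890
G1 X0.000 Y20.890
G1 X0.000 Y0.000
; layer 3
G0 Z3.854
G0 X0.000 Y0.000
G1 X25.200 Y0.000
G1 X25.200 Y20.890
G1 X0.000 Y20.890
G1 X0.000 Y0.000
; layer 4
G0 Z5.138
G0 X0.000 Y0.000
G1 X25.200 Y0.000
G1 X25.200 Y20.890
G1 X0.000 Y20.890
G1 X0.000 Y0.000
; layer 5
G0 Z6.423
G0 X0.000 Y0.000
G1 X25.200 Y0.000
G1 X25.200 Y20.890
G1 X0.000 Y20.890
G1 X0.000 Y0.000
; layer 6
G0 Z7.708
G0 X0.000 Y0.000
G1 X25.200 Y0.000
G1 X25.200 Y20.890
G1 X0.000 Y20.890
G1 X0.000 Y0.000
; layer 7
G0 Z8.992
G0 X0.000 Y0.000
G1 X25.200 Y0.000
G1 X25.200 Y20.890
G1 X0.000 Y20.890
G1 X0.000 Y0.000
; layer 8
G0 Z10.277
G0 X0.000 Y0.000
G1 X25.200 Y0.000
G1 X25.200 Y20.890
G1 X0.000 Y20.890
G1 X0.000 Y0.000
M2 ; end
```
solid part
  facet normal 0.0000 0.0000 -1.0000
    outer loop
      vertex 25.200 20.890 0.000
      vertex 25.200 0.000 0.000
      vertex 0.000 0.000 0.000
    endloop
  endfacet
  facet normal 0.0000 0.0000 -1.0000
    outer loop
      vertex 0.000 20.890 0.000
      vertex 25.200 20.890 0.000
      vertex 0.000 0.000 0.000
    endloop
  endfacet
  facet normal 0.0000 0.0000 1.0000
    outer loop
      vertex 0.000 0.000 10.277
      vertex 25.200 0.000 10.277
      vertex 25.200 20.890 10.277
    endloop
  endfacet
  facet normal 0.0000 0.0000 1.0000
    outer loop
      vertex 0.000 0.000 10.277
      vertex 25.200 20.890 10.277
      vertex 0.000 20.890 10.277
    endloop
  endfacet
  facet normal 0.0000 -1.0000 0.0000
    outer loop
      vertex 0.000 0.000 0.000
      vertex 25.200 0.000 0.000
      vertex 25.200 0.000 10.277
    endloop
  endfacet
  facet normal 0.0000 -1.0000 0.0000
    outer loop
      vertex 0.000 0.000 0.000
      vertex 25.200 0.000 10.277
      vertex 0.000 0.000 10.277
    endloop
  endfacet
  facet normal 0.0000 1.0000 0.0000
    outer loop
      vertex 25.200 20.890 10.277
      vertex 25.200 20.890 0.000
      vertex 0.000 20.890 0.000
    endloop
  endfacet
  facet normal 0.0000 1.0000 0.0000
    outer loop
      vertex 0.000 20.890 10.277
      vertex 25.200 20.890 10.277
      vertex 0.000 20.890 0.000
    endloop
  endfacet
  facet normal -1.0000 0.0000 0.0000
    outer loop
      vertex 0.000 20.890 10.277
      vertex 0.000 20.890 0.000
      vertex 0.000 0.000 0.000
    endloop
  endfacet
  facet normal -1.0000 0.0000 0.0000
    outer loop
      vertex 0.000 0.000 10.277
      vertex 0.000 20.890 10.277
      vertex 0.000 0.000 0.000
    endloop
  endfacet
  facet normal 1.0000 0.0000 0.0000
    outer loop
      vertex 25.200 0.000 0.000
      vertex 25.200 20.890 0.000
      vertex 25.200 20.890 10.277
    endloop
  endfacet
  facet normal 1.0000 0.0000 0.0000
    outer loop
      vertex 25.200 0.000 0.000
      vertex 25.200 20.890 10.277
      vertex 25.200 0.000 10.277
    endloop
  endfacet
endsolid part

The G0 Z moves step by Δz≈1.285 mm. Every layer's G1 loop is the same polygon, so the solid is a straight extrusion of it from z=0 to z≈10.3. Closing with flat bottom and top caps and triangulating gives 12 facets — a rectangular box, roughly 25.2 × 20.9 mm footprint and 10.3 mm tall.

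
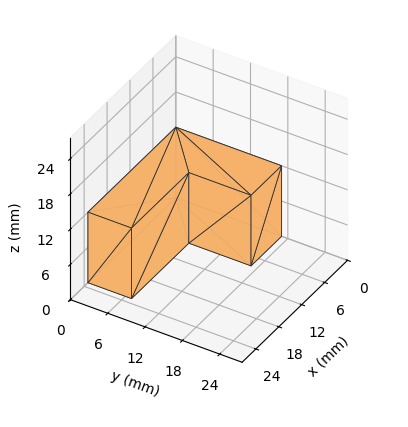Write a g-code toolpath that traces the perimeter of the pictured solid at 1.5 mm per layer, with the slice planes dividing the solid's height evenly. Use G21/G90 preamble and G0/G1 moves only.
Reading the render: the shape is an L-shaped prism: outer 23 × 17 mm, arm thicknesses ≈ 7 mm (horizontal) and 8 mm (vertical), extruded 12 mm in z (dimensions read to the nearest mm from the axis ticks). For the g-code, the solid's height is divided into equal slices at the stated Δz and each level perimeter traced with G1 moves after a G0 lift.

; perimeter-only toolpath
G21 ; units = mm
G90 ; absolute positioning
G28 ; home
; layer 1
G0 Z1.5
G0 X0.0 Y0.0
G1 X23.0 Y0.0
G1 X23.0 Y7.0
G1 X8.0 Y7.0
G1 X8.0 Y17.0
G1 X0.0 Y17.0
G1 X0.0 Y0.0
; layer 2
G0 Z3.0
G0 X0.0 Y0.0
G1 X23.0 Y0.0
G1 X23.0 Y7.0
G1 X8.0 Y7.0
G1 X8.0 Y17.0
G1 X0.0 Y17.0
G1 X0.0 Y0.0
; layer 3
G0 Z4.5
G0 X0.0 Y0.0
G1 X23.0 Y0.0
G1 X23.0 Y7.0
G1 X8.0 Y7.0
G1 X8.0 Y17.0
G1 X0.0 Y17.0
G1 X0.0 Y0.0
; layer 4
G0 Z6.0
G0 X0.0 Y0.0
G1 X23.0 Y0.0
G1 X23.0 Y7.0
G1 X8.0 Y7.0
G1 X8.0 Y17.0
G1 X0.0 Y17.0
G1 X0.0 Y0.0
; layer 5
G0 Z7.5
G0 X0.0 Y0.0
G1 X23.0 Y0.0
G1 X23.0 Y7.0
G1 X8.0 Y7.0
G1 X8.0 Y17.0
G1 X0.0 Y17.0
G1 X0.0 Y0.0
; layer 6
G0 Z9.0
G0 X0.0 Y0.0
G1 X23.0 Y0.0
G1 X23.0 Y7.0
G1 X8.0 Y7.0
G1 X8.0 Y17.0
G1 X0.0 Y17.0
G1 X0.0 Y0.0
; layer 7
G0 Z10.5
G0 X0.0 Y0.0
G1 X23.0 Y0.0
G1 X23.0 Y7.0
G1 X8.0 Y7.0
G1 X8.0 Y17.0
G1 X0.0 Y17.0
G1 X0.0 Y0.0
; layer 8
G0 Z12.0
G0 X0.0 Y0.0
G1 X23.0 Y0.0
G1 X23.0 Y7.0
G1 X8.0 Y7.0
G1 X8.0 Y17.0
G1 X0.0 Y17.0
G1 X0.0 Y0.0
M2 ; end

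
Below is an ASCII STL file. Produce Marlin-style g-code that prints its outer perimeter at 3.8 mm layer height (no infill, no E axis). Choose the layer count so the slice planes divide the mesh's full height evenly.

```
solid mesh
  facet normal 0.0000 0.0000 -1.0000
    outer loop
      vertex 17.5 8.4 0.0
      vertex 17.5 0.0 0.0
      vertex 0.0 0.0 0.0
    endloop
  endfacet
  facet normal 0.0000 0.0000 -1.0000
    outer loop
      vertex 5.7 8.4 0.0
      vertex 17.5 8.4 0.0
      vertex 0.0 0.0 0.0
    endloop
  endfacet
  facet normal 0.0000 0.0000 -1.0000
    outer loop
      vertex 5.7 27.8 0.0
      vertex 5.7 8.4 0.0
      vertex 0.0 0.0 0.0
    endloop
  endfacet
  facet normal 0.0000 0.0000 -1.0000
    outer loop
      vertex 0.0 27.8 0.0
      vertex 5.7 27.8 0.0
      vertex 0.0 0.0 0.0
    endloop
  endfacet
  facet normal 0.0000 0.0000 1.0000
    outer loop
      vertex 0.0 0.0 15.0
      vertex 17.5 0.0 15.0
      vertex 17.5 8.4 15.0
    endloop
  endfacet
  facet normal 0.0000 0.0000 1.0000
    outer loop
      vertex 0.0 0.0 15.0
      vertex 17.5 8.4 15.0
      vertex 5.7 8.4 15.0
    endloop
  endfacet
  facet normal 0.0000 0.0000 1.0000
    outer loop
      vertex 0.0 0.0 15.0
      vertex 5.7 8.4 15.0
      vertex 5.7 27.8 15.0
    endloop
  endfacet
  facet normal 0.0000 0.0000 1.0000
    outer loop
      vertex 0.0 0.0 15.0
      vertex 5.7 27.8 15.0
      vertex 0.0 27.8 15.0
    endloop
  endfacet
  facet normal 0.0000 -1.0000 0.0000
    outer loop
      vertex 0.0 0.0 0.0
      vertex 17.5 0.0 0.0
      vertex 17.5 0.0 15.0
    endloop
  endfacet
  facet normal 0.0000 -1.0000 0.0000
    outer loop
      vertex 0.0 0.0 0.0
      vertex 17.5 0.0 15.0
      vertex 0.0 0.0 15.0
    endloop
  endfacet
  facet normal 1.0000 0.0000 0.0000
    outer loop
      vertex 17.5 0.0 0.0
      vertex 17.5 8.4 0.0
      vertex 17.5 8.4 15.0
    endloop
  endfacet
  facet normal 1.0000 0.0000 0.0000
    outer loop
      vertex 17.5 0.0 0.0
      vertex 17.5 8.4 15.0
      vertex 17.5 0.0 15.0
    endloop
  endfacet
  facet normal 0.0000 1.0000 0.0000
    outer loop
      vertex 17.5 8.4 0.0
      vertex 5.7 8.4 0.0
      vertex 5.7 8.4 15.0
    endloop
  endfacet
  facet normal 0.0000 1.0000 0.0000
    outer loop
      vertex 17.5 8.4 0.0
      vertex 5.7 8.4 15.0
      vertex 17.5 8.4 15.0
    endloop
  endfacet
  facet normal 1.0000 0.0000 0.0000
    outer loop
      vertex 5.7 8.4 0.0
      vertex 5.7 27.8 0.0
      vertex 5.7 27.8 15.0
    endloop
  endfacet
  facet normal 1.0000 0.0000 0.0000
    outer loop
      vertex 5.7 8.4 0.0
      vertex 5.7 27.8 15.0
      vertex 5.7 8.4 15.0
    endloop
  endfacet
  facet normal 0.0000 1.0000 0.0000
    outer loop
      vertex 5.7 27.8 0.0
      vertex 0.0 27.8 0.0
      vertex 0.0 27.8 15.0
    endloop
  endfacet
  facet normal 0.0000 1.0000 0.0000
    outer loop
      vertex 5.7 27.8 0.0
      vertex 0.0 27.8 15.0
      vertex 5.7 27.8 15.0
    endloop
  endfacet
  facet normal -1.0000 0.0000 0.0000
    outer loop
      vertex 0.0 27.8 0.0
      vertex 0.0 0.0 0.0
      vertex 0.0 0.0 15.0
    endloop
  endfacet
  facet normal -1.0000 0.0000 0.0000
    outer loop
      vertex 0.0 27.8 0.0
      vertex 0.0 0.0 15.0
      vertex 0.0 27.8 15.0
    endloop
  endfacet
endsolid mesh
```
; perimeter-only toolpath
G21 ; units = mm
G90 ; absolute positioning
G28 ; home
; layer 1
G0 Z3.8
G0 X0.0 Y0.0
G1 X17.5 Y0.0
G1 X17.5 Y8.4
G1 X5.7 Y8.4
G1 X5.7 Y27.8
G1 X0.0 Y27.8
G1 X0.0 Y0.0
; layer 2
G0 Z7.5
G0 X0.0 Y0.0
G1 X17.5 Y0.0
G1 X17.5 Y8.4
G1 X5.7 Y8.4
G1 X5.7 Y27.8
G1 X0.0 Y27.8
G1 X0.0 Y0.0
; layer 3
G0 Z11.2
G0 X0.0 Y0.0
G1 X17.5 Y0.0
G1 X17.5 Y8.4
G1 X5.7 Y8.4
G1 X5.7 Y27.8
G1 X0.0 Y27.8
G1 X0.0 Y0.0
; layer 4
G0 Z15.0
G0 X0.0 Y0.0
G1 X17.5 Y0.0
G1 X17.5 Y8.4
G1 X5.7 Y8.4
G1 X5.7 Y27.8
G1 X0.0 Y27.8
G1 X0.0 Y0.0
M2 ; end

The solid is an L-shaped prism: outer 17.5 × 27.8 mm, arm thicknesses ≈ 8.4 mm (horizontal) and 5.7 mm (vertical), extruded 15 mm in z. Slicing at Δz = 3.8 mm — 4 equal slices spanning the solid's height, so layer i sits at z = i·h/4 — gives 4 non-empty perimeters. Each is a 6-segment closed polygon; G0 lifts to the layer z and rapids to the start vertex, then G1 traces the edges.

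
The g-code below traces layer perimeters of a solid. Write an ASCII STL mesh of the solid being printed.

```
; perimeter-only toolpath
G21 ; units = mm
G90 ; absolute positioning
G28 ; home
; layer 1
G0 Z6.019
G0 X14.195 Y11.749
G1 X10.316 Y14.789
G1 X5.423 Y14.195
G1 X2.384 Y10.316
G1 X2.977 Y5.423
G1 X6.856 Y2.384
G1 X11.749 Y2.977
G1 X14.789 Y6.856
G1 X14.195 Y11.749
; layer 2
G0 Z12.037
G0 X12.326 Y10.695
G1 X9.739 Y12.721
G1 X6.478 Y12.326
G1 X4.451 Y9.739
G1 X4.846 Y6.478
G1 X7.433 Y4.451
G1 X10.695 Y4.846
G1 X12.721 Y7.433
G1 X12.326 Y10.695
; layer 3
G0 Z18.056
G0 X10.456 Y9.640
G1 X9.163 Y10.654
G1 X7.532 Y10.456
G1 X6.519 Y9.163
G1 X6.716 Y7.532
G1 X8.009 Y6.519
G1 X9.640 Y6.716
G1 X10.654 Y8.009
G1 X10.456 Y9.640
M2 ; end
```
solid part
  facet normal 0.0000 0.0000 -1.0000
    outer loop
      vertex 4.369 16.065 0.000
      vertex 10.893 16.856 0.000
      vertex 16.065 12.803 0.000
    endloop
  endfacet
  facet normal 0.0000 0.0000 -1.0000
    outer loop
      vertex 0.316 10.893 0.000
      vertex 4.369 16.065 0.000
      vertex 16.065 12.803 0.000
    endloop
  endfacet
  facet normal 0.0000 0.0000 -1.0000
    outer loop
      vertex 1.107 4.369 0.000
      vertex 0.316 10.893 0.000
      vertex 16.065 12.803 0.000
    endloop
  endfacet
  facet normal 0.0000 0.0000 -1.0000
    outer loop
      vertex 6.279 0.316 0.000
      vertex 1.107 4.369 0.000
      vertex 16.065 12.803 0.000
    endloop
  endfacet
  facet normal 0.0000 0.0000 -1.0000
    outer loop
      vertex 12.803 1.107 0.000
      vertex 6.279 0.316 0.000
      vertex 16.065 12.803 0.000
    endloop
  endfacet
  facet normal 0.0000 0.0000 -1.0000
    outer loop
      vertex 16.856 6.279 0.000
      vertex 12.803 1.107 0.000
      vertex 16.065 12.803 0.000
    endloop
  endfacet
  facet normal 0.5858 0.7476 0.3129
    outer loop
      vertex 16.065 12.803 0.000
      vertex 10.893 16.856 0.000
      vertex 8.586 8.586 24.074
    endloop
  endfacet
  facet normal -0.1143 0.9429 0.3129
    outer loop
      vertex 10.893 16.856 0.000
      vertex 4.369 16.065 0.000
      vertex 8.586 8.586 24.074
    endloop
  endfacet
  facet normal -0.7476 0.5858 0.3129
    outer loop
      vertex 4.369 16.065 0.000
      vertex 0.316 10.893 0.000
      vertex 8.586 8.586 24.074
    endloop
  endfacet
  facet normal -0.9429 -0.1143 0.3129
    outer loop
      vertex 0.316 10.893 0.000
      vertex 1.107 4.369 0.000
      vertex 8.586 8.586 24.074
    endloop
  endfacet
  facet normal -0.5858 -0.7476 0.3129
    outer loop
      vertex 1.107 4.369 0.000
      vertex 6.279 0.316 0.000
      vertex 8.586 8.586 24.074
    endloop
  endfacet
  facet normal 0.1143 -0.9429 0.3129
    outer loop
      vertex 6.279 0.316 0.000
      vertex 12.803 1.107 0.000
      vertex 8.586 8.586 24.074
    endloop
  endfacet
  facet normal 0.7476 -0.5858 0.3129
    outer loop
      vertex 12.803 1.107 0.000
      vertex 16.856 6.279 0.000
      vertex 8.586 8.586 24.074
    endloop
  endfacet
  facet normal 0.9429 0.1143 0.3129
    outer loop
      vertex 16.856 6.279 0.000
      vertex 16.065 12.803 0.000
      vertex 8.586 8.586 24.074
    endloop
  endfacet
endsolid part

The G0 Z moves step by Δz≈6.019 mm. The G1 loops shrink linearly with z, so the solid tapers from its base footprint up to z≈24.1. Closing with a flat bottom cap and the tapered top and triangulating gives 14 facets — a regular 8-sided pyramid, base circumscribed radius ≈ 8.59 mm, apex at z ≈ 24.1 mm.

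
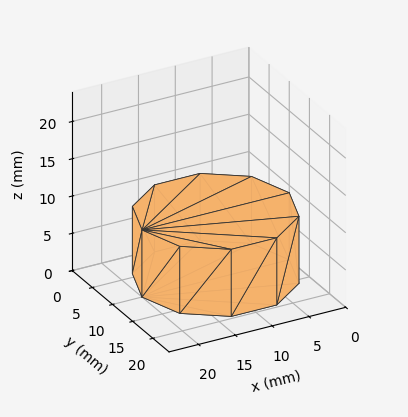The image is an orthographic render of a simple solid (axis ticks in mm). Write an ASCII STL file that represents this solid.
Reading the render: the shape is a regular 10-sided prism (a cylinder approximated with 10 flat sides), circumscribed radius ≈ 10 mm, height ≈ 9 mm (dimensions read to the nearest mm from the axis ticks). For the STL, each face is triangulated and given an outward normal.

solid part
  facet normal 0.0000 0.0000 -1.0000
    outer loop
      vertex 13.09 19.51 0.00
      vertex 18.09 15.88 0.00
      vertex 20.00 10.00 0.00
    endloop
  endfacet
  facet normal 0.0000 0.0000 -1.0000
    outer loop
      vertex 6.91 19.51 0.00
      vertex 13.09 19.51 0.00
      vertex 20.00 10.00 0.00
    endloop
  endfacet
  facet normal 0.0000 0.0000 -1.0000
    outer loop
      vertex 1.91 15.88 0.00
      vertex 6.91 19.51 0.00
      vertex 20.00 10.00 0.00
    endloop
  endfacet
  facet normal 0.0000 0.0000 -1.0000
    outer loop
      vertex 0.00 10.00 0.00
      vertex 1.91 15.88 0.00
      vertex 20.00 10.00 0.00
    endloop
  endfacet
  facet normal 0.0000 0.0000 -1.0000
    outer loop
      vertex 1.91 4.12 0.00
      vertex 0.00 10.00 0.00
      vertex 20.00 10.00 0.00
    endloop
  endfacet
  facet normal 0.0000 0.0000 -1.0000
    outer loop
      vertex 6.91 0.49 0.00
      vertex 1.91 4.12 0.00
      vertex 20.00 10.00 0.00
    endloop
  endfacet
  facet normal 0.0000 0.0000 -1.0000
    outer loop
      vertex 13.09 0.49 0.00
      vertex 6.91 0.49 0.00
      vertex 20.00 10.00 0.00
    endloop
  endfacet
  facet normal 0.0000 0.0000 -1.0000
    outer loop
      vertex 18.09 4.12 0.00
      vertex 13.09 0.49 0.00
      vertex 20.00 10.00 0.00
    endloop
  endfacet
  facet normal 0.0000 0.0000 1.0000
    outer loop
      vertex 20.00 10.00 9.00
      vertex 18.09 15.88 9.00
      vertex 13.09 19.51 9.00
    endloop
  endfacet
  facet normal 0.0000 0.0000 1.0000
    outer loop
      vertex 20.00 10.00 9.00
      vertex 13.09 19.51 9.00
      vertex 6.91 19.51 9.00
    endloop
  endfacet
  facet normal 0.0000 0.0000 1.0000
    outer loop
      vertex 20.00 10.00 9.00
      vertex 6.91 19.51 9.00
      vertex 1.91 15.88 9.00
    endloop
  endfacet
  facet normal 0.0000 0.0000 1.0000
    outer loop
      vertex 20.00 10.00 9.00
      vertex 1.91 15.88 9.00
      vertex 0.00 10.00 9.00
    endloop
  endfacet
  facet normal 0.0000 0.0000 1.0000
    outer loop
      vertex 20.00 10.00 9.00
      vertex 0.00 10.00 9.00
      vertex 1.91 4.12 9.00
    endloop
  endfacet
  facet normal 0.0000 0.0000 1.0000
    outer loop
      vertex 20.00 10.00 9.00
      vertex 1.91 4.12 9.00
      vertex 6.91 0.49 9.00
    endloop
  endfacet
  facet normal 0.0000 0.0000 1.0000
    outer loop
      vertex 20.00 10.00 9.00
      vertex 6.91 0.49 9.00
      vertex 13.09 0.49 9.00
    endloop
  endfacet
  facet normal 0.0000 0.0000 1.0000
    outer loop
      vertex 20.00 10.00 9.00
      vertex 13.09 0.49 9.00
      vertex 18.09 4.12 9.00
    endloop
  endfacet
  facet normal 0.9511 0.3089 0.0000
    outer loop
      vertex 20.00 10.00 0.00
      vertex 18.09 15.88 0.00
      vertex 18.09 15.88 9.00
    endloop
  endfacet
  facet normal 0.9511 0.3089 0.0000
    outer loop
      vertex 20.00 10.00 0.00
      vertex 18.09 15.88 9.00
      vertex 20.00 10.00 9.00
    endloop
  endfacet
  facet normal 0.5875 0.8092 0.0000
    outer loop
      vertex 18.09 15.88 0.00
      vertex 13.09 19.51 0.00
      vertex 13.09 19.51 9.00
    endloop
  endfacet
  facet normal 0.5875 0.8092 0.0000
    outer loop
      vertex 18.09 15.88 0.00
      vertex 13.09 19.51 9.00
      vertex 18.09 15.88 9.00
    endloop
  endfacet
  facet normal 0.0000 1.0000 0.0000
    outer loop
      vertex 13.09 19.51 0.00
      vertex 6.91 19.51 0.00
      vertex 6.91 19.51 9.00
    endloop
  endfacet
  facet normal 0.0000 1.0000 0.0000
    outer loop
      vertex 13.09 19.51 0.00
      vertex 6.91 19.51 9.00
      vertex 13.09 19.51 9.00
    endloop
  endfacet
  facet normal -0.5875 0.8092 0.0000
    outer loop
      vertex 6.91 19.51 0.00
      vertex 1.91 15.88 0.00
      vertex 1.91 15.88 9.00
    endloop
  endfacet
  facet normal -0.5875 0.8092 0.0000
    outer loop
      vertex 6.91 19.51 0.00
      vertex 1.91 15.88 9.00
      vertex 6.91 19.51 9.00
    endloop
  endfacet
  facet normal -0.9511 0.3089 0.0000
    outer loop
      vertex 1.91 15.88 0.00
      vertex 0.00 10.00 0.00
      vertex 0.00 10.00 9.00
    endloop
  endfacet
  facet normal -0.9511 0.3089 0.0000
    outer loop
      vertex 1.91 15.88 0.00
      vertex 0.00 10.00 9.00
      vertex 1.91 15.88 9.00
    endloop
  endfacet
  facet normal -0.9511 -0.3089 0.0000
    outer loop
      vertex 0.00 10.00 0.00
      vertex 1.91 4.12 0.00
      vertex 1.91 4.12 9.00
    endloop
  endfacet
  facet normal -0.9511 -0.3089 0.0000
    outer loop
      vertex 0.00 10.00 0.00
      vertex 1.91 4.12 9.00
      vertex 0.00 10.00 9.00
    endloop
  endfacet
  facet normal -0.5875 -0.8092 0.0000
    outer loop
      vertex 1.91 4.12 0.00
      vertex 6.91 0.49 0.00
      vertex 6.91 0.49 9.00
    endloop
  endfacet
  facet normal -0.5875 -0.8092 0.0000
    outer loop
      vertex 1.91 4.12 0.00
      vertex 6.91 0.49 9.00
      vertex 1.91 4.12 9.00
    endloop
  endfacet
  facet normal 0.0000 -1.0000 0.0000
    outer loop
      vertex 6.91 0.49 0.00
      vertex 13.09 0.49 0.00
      vertex 13.09 0.49 9.00
    endloop
  endfacet
  facet normal 0.0000 -1.0000 0.0000
    outer loop
      vertex 6.91 0.49 0.00
      vertex 13.09 0.49 9.00
      vertex 6.91 0.49 9.00
    endloop
  endfacet
  facet normal 0.5875 -0.8092 0.0000
    outer loop
      vertex 13.09 0.49 0.00
      vertex 18.09 4.12 0.00
      vertex 18.09 4.12 9.00
    endloop
  endfacet
  facet normal 0.5875 -0.8092 0.0000
    outer loop
      vertex 13.09 0.49 0.00
      vertex 18.09 4.12 9.00
      vertex 13.09 0.49 9.00
    endloop
  endfacet
  facet normal 0.9511 -0.3089 0.0000
    outer loop
      vertex 18.09 4.12 0.00
      vertex 20.00 10.00 0.00
      vertex 20.00 10.00 9.00
    endloop
  endfacet
  facet normal 0.9511 -0.3089 0.0000
    outer loop
      vertex 18.09 4.12 0.00
      vertex 20.00 10.00 9.00
      vertex 18.09 4.12 9.00
    endloop
  endfacet
endsolid part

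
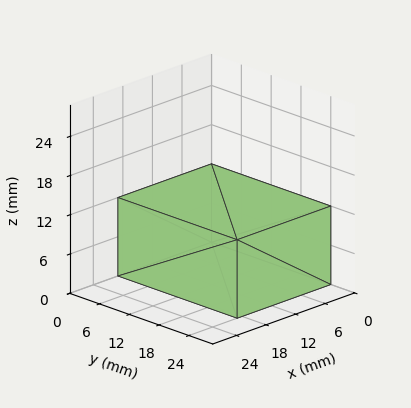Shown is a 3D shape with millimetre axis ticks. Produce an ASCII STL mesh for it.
Reading the render: the shape is a rectangular box, roughly 19 × 24 mm footprint and 12 mm tall (dimensions read to the nearest mm from the axis ticks). For the STL, each face is triangulated and given an outward normal.

solid part
  facet normal 0.0000 0.0000 -1.0000
    outer loop
      vertex 19.0 24.0 0.0
      vertex 19.0 0.0 0.0
      vertex 0.0 0.0 0.0
    endloop
  endfacet
  facet normal 0.0000 0.0000 -1.0000
    outer loop
      vertex 0.0 24.0 0.0
      vertex 19.0 24.0 0.0
      vertex 0.0 0.0 0.0
    endloop
  endfacet
  facet normal 0.0000 0.0000 1.0000
    outer loop
      vertex 0.0 0.0 12.0
      vertex 19.0 0.0 12.0
      vertex 19.0 24.0 12.0
    endloop
  endfacet
  facet normal 0.0000 0.0000 1.0000
    outer loop
      vertex 0.0 0.0 12.0
      vertex 19.0 24.0 12.0
      vertex 0.0 24.0 12.0
    endloop
  endfacet
  facet normal 0.0000 -1.0000 0.0000
    outer loop
      vertex 0.0 0.0 0.0
      vertex 19.0 0.0 0.0
      vertex 19.0 0.0 12.0
    endloop
  endfacet
  facet normal 0.0000 -1.0000 0.0000
    outer loop
      vertex 0.0 0.0 0.0
      vertex 19.0 0.0 12.0
      vertex 0.0 0.0 12.0
    endloop
  endfacet
  facet normal 0.0000 1.0000 0.0000
    outer loop
      vertex 19.0 24.0 12.0
      vertex 19.0 24.0 0.0
      vertex 0.0 24.0 0.0
    endloop
  endfacet
  facet normal 0.0000 1.0000 0.0000
    outer loop
      vertex 0.0 24.0 12.0
      vertex 19.0 24.0 12.0
      vertex 0.0 24.0 0.0
    endloop
  endfacet
  facet normal -1.0000 0.0000 0.0000
    outer loop
      vertex 0.0 24.0 12.0
      vertex 0.0 24.0 0.0
      vertex 0.0 0.0 0.0
    endloop
  endfacet
  facet normal -1.0000 0.0000 0.0000
    outer loop
      vertex 0.0 0.0 12.0
      vertex 0.0 24.0 12.0
      vertex 0.0 0.0 0.0
    endloop
  endfacet
  facet normal 1.0000 0.0000 0.0000
    outer loop
      vertex 19.0 0.0 0.0
      vertex 19.0 24.0 0.0
      vertex 19.0 24.0 12.0
    endloop
  endfacet
  facet normal 1.0000 0.0000 0.0000
    outer loop
      vertex 19.0 0.0 0.0
      vertex 19.0 24.0 12.0
      vertex 19.0 0.0 12.0
    endloop
  endfacet
endsolid part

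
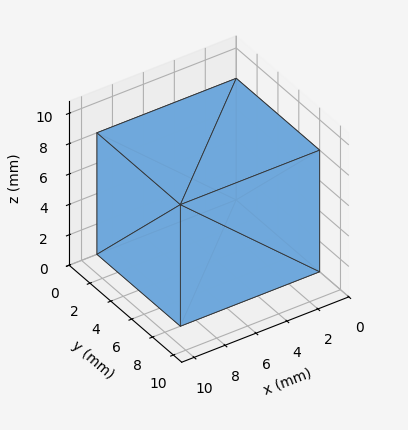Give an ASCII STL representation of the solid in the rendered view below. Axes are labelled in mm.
Reading the render: the shape is a rectangular box, roughly 9 × 8 mm footprint and 8 mm tall (dimensions read to the nearest mm from the axis ticks). For the STL, each face is triangulated and given an outward normal.

solid part
  facet normal 0.0000 0.0000 -1.0000
    outer loop
      vertex 9.0 8.0 0.0
      vertex 9.0 0.0 0.0
      vertex 0.0 0.0 0.0
    endloop
  endfacet
  facet normal 0.0000 0.0000 -1.0000
    outer loop
      vertex 0.0 8.0 0.0
      vertex 9.0 8.0 0.0
      vertex 0.0 0.0 0.0
    endloop
  endfacet
  facet normal 0.0000 0.0000 1.0000
    outer loop
      vertex 0.0 0.0 8.0
      vertex 9.0 0.0 8.0
      vertex 9.0 8.0 8.0
    endloop
  endfacet
  facet normal 0.0000 0.0000 1.0000
    outer loop
      vertex 0.0 0.0 8.0
      vertex 9.0 8.0 8.0
      vertex 0.0 8.0 8.0
    endloop
  endfacet
  facet normal 0.0000 -1.0000 0.0000
    outer loop
      vertex 0.0 0.0 0.0
      vertex 9.0 0.0 0.0
      vertex 9.0 0.0 8.0
    endloop
  endfacet
  facet normal 0.0000 -1.0000 0.0000
    outer loop
      vertex 0.0 0.0 0.0
      vertex 9.0 0.0 8.0
      vertex 0.0 0.0 8.0
    endloop
  endfacet
  facet normal 0.0000 1.0000 0.0000
    outer loop
      vertex 9.0 8.0 8.0
      vertex 9.0 8.0 0.0
      vertex 0.0 8.0 0.0
    endloop
  endfacet
  facet normal 0.0000 1.0000 0.0000
    outer loop
      vertex 0.0 8.0 8.0
      vertex 9.0 8.0 8.0
      vertex 0.0 8.0 0.0
    endloop
  endfacet
  facet normal -1.0000 0.0000 0.0000
    outer loop
      vertex 0.0 8.0 8.0
      vertex 0.0 8.0 0.0
      vertex 0.0 0.0 0.0
    endloop
  endfacet
  facet normal -1.0000 0.0000 0.0000
    outer loop
      vertex 0.0 0.0 8.0
      vertex 0.0 8.0 8.0
      vertex 0.0 0.0 0.0
    endloop
  endfacet
  facet normal 1.0000 0.0000 0.0000
    outer loop
      vertex 9.0 0.0 0.0
      vertex 9.0 8.0 0.0
      vertex 9.0 8.0 8.0
    endloop
  endfacet
  facet normal 1.0000 0.0000 0.0000
    outer loop
      vertex 9.0 0.0 0.0
      vertex 9.0 8.0 8.0
      vertex 9.0 0.0 8.0
    endloop
  endfacet
endsolid part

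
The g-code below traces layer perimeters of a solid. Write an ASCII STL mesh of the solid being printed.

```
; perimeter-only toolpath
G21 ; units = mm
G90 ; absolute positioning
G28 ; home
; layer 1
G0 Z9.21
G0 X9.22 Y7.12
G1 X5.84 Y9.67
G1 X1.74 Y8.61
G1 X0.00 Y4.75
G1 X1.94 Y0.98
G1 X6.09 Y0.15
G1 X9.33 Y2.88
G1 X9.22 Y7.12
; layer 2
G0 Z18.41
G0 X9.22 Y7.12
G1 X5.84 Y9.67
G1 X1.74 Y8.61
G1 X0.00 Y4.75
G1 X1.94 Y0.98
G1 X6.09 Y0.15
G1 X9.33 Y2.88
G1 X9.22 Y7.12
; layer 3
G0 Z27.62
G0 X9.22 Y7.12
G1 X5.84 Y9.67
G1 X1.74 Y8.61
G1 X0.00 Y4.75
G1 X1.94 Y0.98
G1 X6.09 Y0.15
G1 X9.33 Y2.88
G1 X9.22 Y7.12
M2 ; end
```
solid part
  facet normal 0.0000 0.0000 -1.0000
    outer loop
      vertex 1.74 8.61 0.00
      vertex 5.84 9.67 0.00
      vertex 9.22 7.12 0.00
    endloop
  endfacet
  facet normal 0.0000 0.0000 -1.0000
    outer loop
      vertex 0.00 4.75 0.00
      vertex 1.74 8.61 0.00
      vertex 9.22 7.12 0.00
    endloop
  endfacet
  facet normal 0.0000 0.0000 -1.0000
    outer loop
      vertex 1.94 0.98 0.00
      vertex 0.00 4.75 0.00
      vertex 9.22 7.12 0.00
    endloop
  endfacet
  facet normal 0.0000 0.0000 -1.0000
    outer loop
      vertex 6.09 0.15 0.00
      vertex 1.94 0.98 0.00
      vertex 9.22 7.12 0.00
    endloop
  endfacet
  facet normal 0.0000 0.0000 -1.0000
    outer loop
      vertex 9.33 2.88 0.00
      vertex 6.09 0.15 0.00
      vertex 9.22 7.12 0.00
    endloop
  endfacet
  facet normal 0.0000 0.0000 1.0000
    outer loop
      vertex 9.22 7.12 27.62
      vertex 5.84 9.67 27.62
      vertex 1.74 8.61 27.62
    endloop
  endfacet
  facet normal 0.0000 0.0000 1.0000
    outer loop
      vertex 9.22 7.12 27.62
      vertex 1.74 8.61 27.62
      vertex 0.00 4.75 27.62
    endloop
  endfacet
  facet normal 0.0000 0.0000 1.0000
    outer loop
      vertex 9.22 7.12 27.62
      vertex 0.00 4.75 27.62
      vertex 1.94 0.98 27.62
    endloop
  endfacet
  facet normal 0.0000 0.0000 1.0000
    outer loop
      vertex 9.22 7.12 27.62
      vertex 1.94 0.98 27.62
      vertex 6.09 0.15 27.62
    endloop
  endfacet
  facet normal 0.0000 0.0000 1.0000
    outer loop
      vertex 9.22 7.12 27.62
      vertex 6.09 0.15 27.62
      vertex 9.33 2.88 27.62
    endloop
  endfacet
  facet normal 0.6023 0.7983 0.0000
    outer loop
      vertex 9.22 7.12 0.00
      vertex 5.84 9.67 0.00
      vertex 5.84 9.67 27.62
    endloop
  endfacet
  facet normal 0.6023 0.7983 0.0000
    outer loop
      vertex 9.22 7.12 0.00
      vertex 5.84 9.67 27.62
      vertex 9.22 7.12 27.62
    endloop
  endfacet
  facet normal -0.2503 0.9682 0.0000
    outer loop
      vertex 5.84 9.67 0.00
      vertex 1.74 8.61 0.00
      vertex 1.74 8.61 27.62
    endloop
  endfacet
  facet normal -0.2503 0.9682 0.0000
    outer loop
      vertex 5.84 9.67 0.00
      vertex 1.74 8.61 27.62
      vertex 5.84 9.67 27.62
    endloop
  endfacet
  facet normal -0.9117 0.4110 0.0000
    outer loop
      vertex 1.74 8.61 0.00
      vertex 0.00 4.75 0.00
      vertex 0.00 4.75 27.62
    endloop
  endfacet
  facet normal -0.9117 0.4110 0.0000
    outer loop
      vertex 1.74 8.61 0.00
      vertex 0.00 4.75 27.62
      vertex 1.74 8.61 27.62
    endloop
  endfacet
  facet normal -0.8892 -0.4576 0.0000
    outer loop
      vertex 0.00 4.75 0.00
      vertex 1.94 0.98 0.00
      vertex 1.94 0.98 27.62
    endloop
  endfacet
  facet normal -0.8892 -0.4576 0.0000
    outer loop
      vertex 0.00 4.75 0.00
      vertex 1.94 0.98 27.62
      vertex 0.00 4.75 27.62
    endloop
  endfacet
  facet normal -0.1961 -0.9806 0.0000
    outer loop
      vertex 1.94 0.98 0.00
      vertex 6.09 0.15 0.00
      vertex 6.09 0.15 27.62
    endloop
  endfacet
  facet normal -0.1961 -0.9806 0.0000
    outer loop
      vertex 1.94 0.98 0.00
      vertex 6.09 0.15 27.62
      vertex 1.94 0.98 27.62
    endloop
  endfacet
  facet normal 0.6444 -0.7647 0.0000
    outer loop
      vertex 6.09 0.15 0.00
      vertex 9.33 2.88 0.00
      vertex 9.33 2.88 27.62
    endloop
  endfacet
  facet normal 0.6444 -0.7647 0.0000
    outer loop
      vertex 6.09 0.15 0.00
      vertex 9.33 2.88 27.62
      vertex 6.09 0.15 27.62
    endloop
  endfacet
  facet normal 0.9997 0.0259 0.0000
    outer loop
      vertex 9.33 2.88 0.00
      vertex 9.22 7.12 0.00
      vertex 9.22 7.12 27.62
    endloop
  endfacet
  facet normal 0.9997 0.0259 0.0000
    outer loop
      vertex 9.33 2.88 0.00
      vertex 9.22 7.12 27.62
      vertex 9.33 2.88 27.62
    endloop
  endfacet
endsolid part

The G0 Z moves step by Δz≈9.21 mm. Every layer's G1 loop is the same polygon, so the solid is a straight extrusion of it from z=0 to z≈27.6. Closing with flat bottom and top caps and triangulating gives 24 facets — a regular 7-sided prism (a cylinder approximated with 7 flat sides), circumscribed radius ≈ 4.88 mm, height ≈ 27.6 mm.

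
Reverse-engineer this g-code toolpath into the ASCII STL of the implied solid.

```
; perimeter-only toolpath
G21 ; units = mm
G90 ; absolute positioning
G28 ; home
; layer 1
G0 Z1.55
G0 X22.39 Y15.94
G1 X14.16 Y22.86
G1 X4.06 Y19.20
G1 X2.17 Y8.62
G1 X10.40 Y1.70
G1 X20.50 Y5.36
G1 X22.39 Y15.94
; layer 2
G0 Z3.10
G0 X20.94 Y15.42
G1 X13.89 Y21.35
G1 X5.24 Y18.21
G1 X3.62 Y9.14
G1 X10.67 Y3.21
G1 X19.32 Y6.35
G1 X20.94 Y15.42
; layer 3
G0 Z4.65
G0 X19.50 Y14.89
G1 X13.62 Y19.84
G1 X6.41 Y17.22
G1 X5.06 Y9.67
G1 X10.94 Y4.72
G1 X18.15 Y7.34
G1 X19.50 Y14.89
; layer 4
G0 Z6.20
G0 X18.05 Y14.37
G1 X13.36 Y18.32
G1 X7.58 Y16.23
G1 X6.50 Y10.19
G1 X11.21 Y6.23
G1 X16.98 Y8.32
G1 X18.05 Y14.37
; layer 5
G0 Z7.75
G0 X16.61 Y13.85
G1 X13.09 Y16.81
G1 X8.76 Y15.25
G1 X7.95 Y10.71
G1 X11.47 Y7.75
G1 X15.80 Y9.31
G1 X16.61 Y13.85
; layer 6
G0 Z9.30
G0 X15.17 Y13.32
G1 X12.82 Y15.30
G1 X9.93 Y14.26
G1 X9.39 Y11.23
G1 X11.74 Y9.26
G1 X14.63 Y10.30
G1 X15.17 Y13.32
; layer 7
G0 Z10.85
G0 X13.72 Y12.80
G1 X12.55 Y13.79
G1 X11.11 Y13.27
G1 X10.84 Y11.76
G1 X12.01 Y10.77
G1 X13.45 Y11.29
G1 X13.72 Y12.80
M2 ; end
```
solid part
  facet normal 0.0000 0.0000 -1.0000
    outer loop
      vertex 2.89 20.19 0.00
      vertex 14.43 24.37 0.00
      vertex 23.83 16.46 0.00
    endloop
  endfacet
  facet normal 0.0000 0.0000 -1.0000
    outer loop
      vertex 0.73 8.10 0.00
      vertex 2.89 20.19 0.00
      vertex 23.83 16.46 0.00
    endloop
  endfacet
  facet normal 0.0000 0.0000 -1.0000
    outer loop
      vertex 10.13 0.19 0.00
      vertex 0.73 8.10 0.00
      vertex 23.83 16.46 0.00
    endloop
  endfacet
  facet normal 0.0000 0.0000 -1.0000
    outer loop
      vertex 21.67 4.37 0.00
      vertex 10.13 0.19 0.00
      vertex 23.83 16.46 0.00
    endloop
  endfacet
  facet normal 0.4887 0.5808 0.6510
    outer loop
      vertex 23.83 16.46 0.00
      vertex 14.43 24.37 0.00
      vertex 12.28 12.28 12.40
    endloop
  endfacet
  facet normal -0.2585 0.7137 0.6510
    outer loop
      vertex 14.43 24.37 0.00
      vertex 2.89 20.19 0.00
      vertex 12.28 12.28 12.40
    endloop
  endfacet
  facet normal -0.7472 0.1335 0.6510
    outer loop
      vertex 2.89 20.19 0.00
      vertex 0.73 8.10 0.00
      vertex 12.28 12.28 12.40
    endloop
  endfacet
  facet normal -0.4887 -0.5808 0.6510
    outer loop
      vertex 0.73 8.10 0.00
      vertex 10.13 0.19 0.00
      vertex 12.28 12.28 12.40
    endloop
  endfacet
  facet normal 0.2585 -0.7137 0.6510
    outer loop
      vertex 10.13 0.19 0.00
      vertex 21.67 4.37 0.00
      vertex 12.28 12.28 12.40
    endloop
  endfacet
  facet normal 0.7472 -0.1335 0.6510
    outer loop
      vertex 21.67 4.37 0.00
      vertex 23.83 16.46 0.00
      vertex 12.28 12.28 12.40
    endloop
  endfacet
endsolid part

The G0 Z moves step by Δz≈1.55 mm. The G1 loops shrink linearly with z, so the solid tapers from its base footprint up to z≈12.4. Closing with a flat bottom cap and the tapered top and triangulating gives 10 facets — a regular 6-sided pyramid, base circumscribed radius ≈ 12.3 mm, apex at z ≈ 12.4 mm.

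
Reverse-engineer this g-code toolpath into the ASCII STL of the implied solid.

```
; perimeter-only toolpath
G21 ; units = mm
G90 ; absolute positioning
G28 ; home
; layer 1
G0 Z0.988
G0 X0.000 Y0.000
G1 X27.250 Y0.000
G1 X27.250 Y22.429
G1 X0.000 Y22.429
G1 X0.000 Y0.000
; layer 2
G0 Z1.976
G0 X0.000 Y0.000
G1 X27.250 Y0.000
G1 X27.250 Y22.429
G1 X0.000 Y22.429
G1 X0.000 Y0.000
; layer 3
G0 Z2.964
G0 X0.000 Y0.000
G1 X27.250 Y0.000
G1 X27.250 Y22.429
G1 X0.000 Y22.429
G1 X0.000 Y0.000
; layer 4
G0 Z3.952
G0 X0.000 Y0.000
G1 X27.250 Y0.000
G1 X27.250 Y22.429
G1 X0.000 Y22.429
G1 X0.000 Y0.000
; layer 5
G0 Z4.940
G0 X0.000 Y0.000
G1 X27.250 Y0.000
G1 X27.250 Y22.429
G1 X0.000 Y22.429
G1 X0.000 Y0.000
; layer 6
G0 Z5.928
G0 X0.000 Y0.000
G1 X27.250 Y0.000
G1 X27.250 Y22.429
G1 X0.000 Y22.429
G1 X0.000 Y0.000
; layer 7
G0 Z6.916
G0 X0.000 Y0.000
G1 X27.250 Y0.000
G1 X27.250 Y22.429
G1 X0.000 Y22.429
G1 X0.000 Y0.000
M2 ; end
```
solid part
  facet normal 0.0000 0.0000 -1.0000
    outer loop
      vertex 27.250 22.429 0.000
      vertex 27.250 0.000 0.000
      vertex 0.000 0.000 0.000
    endloop
  endfacet
  facet normal 0.0000 0.0000 -1.0000
    outer loop
      vertex 0.000 22.429 0.000
      vertex 27.250 22.429 0.000
      vertex 0.000 0.000 0.000
    endloop
  endfacet
  facet normal 0.0000 0.0000 1.0000
    outer loop
      vertex 0.000 0.000 6.916
      vertex 27.250 0.000 6.916
      vertex 27.250 22.429 6.916
    endloop
  endfacet
  facet normal 0.0000 0.0000 1.0000
    outer loop
      vertex 0.000 0.000 6.916
      vertex 27.250 22.429 6.916
      vertex 0.000 22.429 6.916
    endloop
  endfacet
  facet normal 0.0000 -1.0000 0.0000
    outer loop
      vertex 0.000 0.000 0.000
      vertex 27.250 0.000 0.000
      vertex 27.250 0.000 6.916
    endloop
  endfacet
  facet normal 0.0000 -1.0000 0.0000
    outer loop
      vertex 0.000 0.000 0.000
      vertex 27.250 0.000 6.916
      vertex 0.000 0.000 6.916
    endloop
  endfacet
  facet normal 0.0000 1.0000 0.0000
    outer loop
      vertex 27.250 22.429 6.916
      vertex 27.250 22.429 0.000
      vertex 0.000 22.429 0.000
    endloop
  endfacet
  facet normal 0.0000 1.0000 0.0000
    outer loop
      vertex 0.000 22.429 6.916
      vertex 27.250 22.429 6.916
      vertex 0.000 22.429 0.000
    endloop
  endfacet
  facet normal -1.0000 0.0000 0.0000
    outer loop
      vertex 0.000 22.429 6.916
      vertex 0.000 22.429 0.000
      vertex 0.000 0.000 0.000
    endloop
  endfacet
  facet normal -1.0000 0.0000 0.0000
    outer loop
      vertex 0.000 0.000 6.916
      vertex 0.000 22.429 6.916
      vertex 0.000 0.000 0.000
    endloop
  endfacet
  facet normal 1.0000 0.0000 0.0000
    outer loop
      vertex 27.250 0.000 0.000
      vertex 27.250 22.429 0.000
      vertex 27.250 22.429 6.916
    endloop
  endfacet
  facet normal 1.0000 0.0000 0.0000
    outer loop
      vertex 27.250 0.000 0.000
      vertex 27.250 22.429 6.916
      vertex 27.250 0.000 6.916
    endloop
  endfacet
endsolid part

The G0 Z moves step by Δz≈0.988 mm. Every layer's G1 loop is the same polygon, so the solid is a straight extrusion of it from z=0 to z≈6.92. Closing with flat bottom and top caps and triangulating gives 12 facets — a rectangular box, roughly 27.2 × 22.4 mm footprint and 6.92 mm tall.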